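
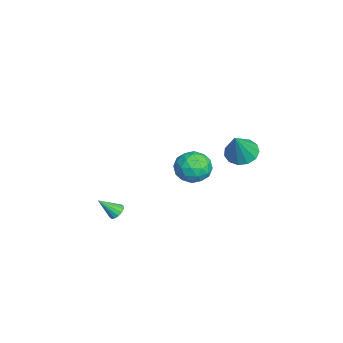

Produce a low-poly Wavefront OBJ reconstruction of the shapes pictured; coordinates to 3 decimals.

v 2.022 3.531 2.312
v 2.804 3.8 1.957
v 2.918 3.109 3.968
v 2.597 4.209 2.174
v 2.208 4.403 2.434
v 1.759 4.32 2.655
v 1.394 3.987 2.768
v 1.228 3.509 2.735
v 1.315 3.038 2.569
v 1.625 2.723 2.32
v 2.062 2.665 2.069
v 2.486 2.882 1.895
v 2.763 3.305 1.853
v -0.895 -2.746 -4.291
v -0.5 -2.481 -4.057
v -0.825 -3.714 -3.309
v -0.729 -2.382 -3.943
v -1.002 -2.38 -3.922
v -1.247 -2.477 -4
v -1.398 -2.646 -4.156
v -1.413 -2.841 -4.347
v -1.29 -3.011 -4.524
v -1.061 -3.11 -4.638
v -0.788 -3.112 -4.659
v -0.543 -3.015 -4.581
v -0.392 -2.846 -4.426
v -0.377 -2.651 -4.234
v -3.05 1.956 -2.34
v -1.973 2.143 -2.37
v -2.767 0.477 -1.41
v -1.69 0.664 -1.44
v -2.342 1.315 -0.85
v -2.517 2.229 -1.425
v -2.223 0.391 -2.355
v -2.398 1.305 -2.93
v -1.462 1.176 -2.379
v -1.536 1.747 -1.449
v -3.204 0.873 -2.331
v -3.278 1.444 -1.401
v -2.536 2.179 -2.437
v -2.204 0.441 -1.343
v -2.587 0.824 -0.997
v -1.954 0.934 -1.014
v -2.856 2.23 -1.882
v -2.223 2.339 -1.899
v -2.44 1.853 -1.006
v -2.517 0.281 -1.881
v -1.884 0.39 -1.898
v -2.786 1.686 -2.766
v -2.153 1.796 -2.783
v -2.3 0.767 -2.774
v -1.603 1.721 -2.459
v -1.437 0.852 -1.912
v -1.75 0.691 -2.45
v -1.852 1.228 -2.788
v -1.646 2.056 -1.913
v -1.48 1.187 -1.366
v -1.863 1.57 -1.02
v -1.966 2.107 -1.358
v -1.346 1.488 -1.918
v -3.26 1.433 -2.414
v -3.094 0.564 -1.867
v -2.774 0.513 -2.422
v -2.877 1.05 -2.76
v -3.303 1.768 -1.868
v -3.137 0.899 -1.321
v -2.888 1.392 -0.992
v -2.99 1.929 -1.33
v -3.394 1.132 -1.862
f 2 1 4
f 2 4 3
f 4 1 5
f 4 5 3
f 5 1 6
f 5 6 3
f 6 1 7
f 6 7 3
f 7 1 8
f 7 8 3
f 8 1 9
f 8 9 3
f 9 1 10
f 9 10 3
f 10 1 11
f 10 11 3
f 11 1 12
f 11 12 3
f 12 1 13
f 12 13 3
f 13 1 2
f 13 2 3
f 15 14 17
f 15 17 16
f 17 14 18
f 17 18 16
f 18 14 19
f 18 19 16
f 19 14 20
f 19 20 16
f 20 14 21
f 20 21 16
f 21 14 22
f 21 22 16
f 22 14 23
f 22 23 16
f 23 14 24
f 23 24 16
f 24 14 25
f 24 25 16
f 25 14 26
f 25 26 16
f 26 14 27
f 26 27 16
f 27 14 15
f 27 15 16
f 28 65 44
f 65 39 68
f 44 68 33
f 65 68 44
f 28 44 40
f 44 33 45
f 40 45 29
f 44 45 40
f 28 40 49
f 40 29 50
f 49 50 35
f 40 50 49
f 28 49 61
f 49 35 64
f 61 64 38
f 49 64 61
f 28 61 65
f 61 38 69
f 65 69 39
f 61 69 65
f 29 45 56
f 45 33 59
f 56 59 37
f 45 59 56
f 33 68 46
f 68 39 67
f 46 67 32
f 68 67 46
f 39 69 66
f 69 38 62
f 66 62 30
f 69 62 66
f 38 64 63
f 64 35 51
f 63 51 34
f 64 51 63
f 35 50 55
f 50 29 52
f 55 52 36
f 50 52 55
f 31 57 43
f 57 37 58
f 43 58 32
f 57 58 43
f 31 43 41
f 43 32 42
f 41 42 30
f 43 42 41
f 31 41 48
f 41 30 47
f 48 47 34
f 41 47 48
f 31 48 53
f 48 34 54
f 53 54 36
f 48 54 53
f 31 53 57
f 53 36 60
f 57 60 37
f 53 60 57
f 32 58 46
f 58 37 59
f 46 59 33
f 58 59 46
f 30 42 66
f 42 32 67
f 66 67 39
f 42 67 66
f 34 47 63
f 47 30 62
f 63 62 38
f 47 62 63
f 36 54 55
f 54 34 51
f 55 51 35
f 54 51 55
f 37 60 56
f 60 36 52
f 56 52 29
f 60 52 56



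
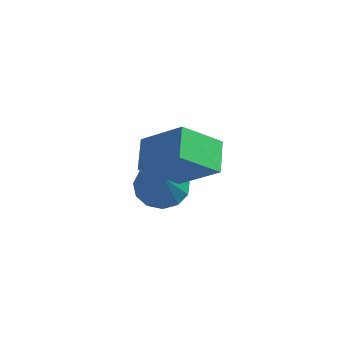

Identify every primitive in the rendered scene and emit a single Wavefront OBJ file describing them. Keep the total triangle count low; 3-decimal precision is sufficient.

v 0.608 1.677 1.754
v 0.242 2.505 2.286
v 1.323 2.568 0.86
v 0.956 3.396 1.392
v 1.844 1.624 2.688
v 1.477 2.452 3.22
v 2.558 2.515 1.794
v 2.192 3.343 2.326
v 0.001 4.059 -0.689
v 0.618 3.853 -1.12
v 0.459 3.301 0.329
v 0.734 4.217 -0.902
v 0.618 4.53 -0.617
v 0.306 4.694 -0.355
v -0.103 4.656 -0.198
v -0.479 4.429 -0.198
v -0.703 4.084 -0.354
v -0.703 3.731 -0.616
v -0.48 3.483 -0.902
v -0.104 3.417 -1.12
v 0.305 3.555 -1.201
f 2 4 1
f 5 2 1
f 1 4 3
f 3 5 1
f 2 8 4
f 6 2 5
f 6 8 2
f 4 8 3
f 7 5 3
f 3 8 7
f 7 6 5
f 8 6 7
f 10 9 12
f 10 12 11
f 12 9 13
f 12 13 11
f 13 9 14
f 13 14 11
f 14 9 15
f 14 15 11
f 15 9 16
f 15 16 11
f 16 9 17
f 16 17 11
f 17 9 18
f 17 18 11
f 18 9 19
f 18 19 11
f 19 9 20
f 19 20 11
f 20 9 21
f 20 21 11
f 21 9 10
f 21 10 11



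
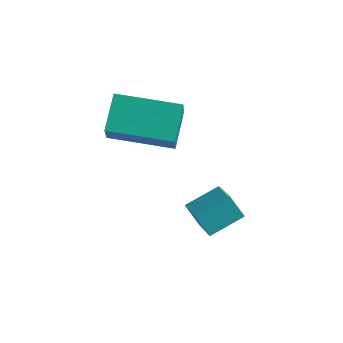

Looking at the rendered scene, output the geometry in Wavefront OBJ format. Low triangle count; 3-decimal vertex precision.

v -0.46 1.664 0.301
v 0.286 0.396 1.422
v -0.993 1.871 0.889
v -0.246 0.603 2.01
v 0.306 2.477 0.71
v 1.053 1.209 1.831
v -0.226 2.684 1.298
v 0.52 1.416 2.419
v -3.701 2.559 2.603
v -3.494 1.928 3.638
v -3.836 3.669 3.306
v -3.629 3.038 4.341
v -1.671 2.922 2.419
v -1.464 2.291 3.454
v -1.806 4.032 3.122
v -1.599 3.401 4.157
f 2 4 1
f 5 2 1
f 1 4 3
f 3 5 1
f 2 8 4
f 6 2 5
f 6 8 2
f 4 8 3
f 7 5 3
f 3 8 7
f 7 6 5
f 8 6 7
f 10 12 9
f 13 10 9
f 9 12 11
f 11 13 9
f 10 16 12
f 14 10 13
f 14 16 10
f 12 16 11
f 15 13 11
f 11 16 15
f 15 14 13
f 16 14 15



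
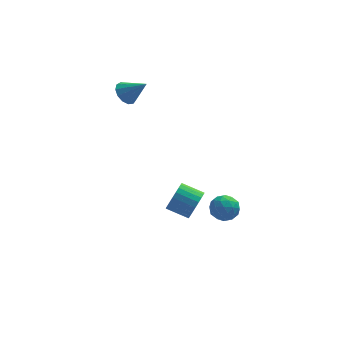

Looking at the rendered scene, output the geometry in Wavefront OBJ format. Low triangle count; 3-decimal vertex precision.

v -2.443 3.868 3.106
v -2.049 3.474 2.504
v -1.317 3.392 4.154
v -1.877 3.902 2.514
v -1.884 4.32 2.711
v -2.068 4.594 3.034
v -2.371 4.638 3.38
v -2.697 4.438 3.639
v -2.943 4.056 3.728
v -3.029 3.615 3.62
v -2.929 3.255 3.349
v -2.675 3.089 3.001
v -2.347 3.171 2.686
v 1.244 0.48 -4.064
v 1.714 0.87 -3.31
v 0.486 1.369 -2.802
v 0.016 0.98 -3.556
v 1.727 1.154 -3.56
v 0.498 1.653 -3.052
v 1.665 1.336 -3.886
v 0.437 1.835 -3.378
v 1.54 1.387 -4.24
v 0.312 1.886 -3.731
v 1.37 1.301 -4.566
v 0.141 1.8 -4.058
v 1.18 1.089 -4.817
v -0.048 1.588 -4.308
v 1.001 0.785 -4.952
v -0.228 1.284 -4.444
v 0.858 0.434 -4.953
v -0.37 0.934 -4.444
v 0.774 0.091 -4.818
v -0.454 0.59 -4.31
v 0.762 -0.193 -4.568
v -0.467 0.306 -4.06
v 0.823 -0.375 -4.242
v -0.405 0.124 -3.734
v 0.948 -0.426 -3.889
v -0.28 0.073 -3.38
v 1.119 -0.34 -3.562
v -0.11 0.159 -3.054
v 1.308 -0.128 -3.312
v 0.08 0.371 -2.803
v 1.488 0.176 -3.176
v 0.259 0.675 -2.668
v 1.63 0.526 -3.176
v 0.402 1.026 -2.667
v 1.691 -3.316 -0.698
v 2.277 -2.896 -1.189
v 2.483 -4.484 -0.751
v 3.069 -4.064 -1.242
v 2.966 -3.846 -0.404
v 2.477 -3.124 -0.371
v 2.283 -4.256 -1.569
v 1.794 -3.534 -1.536
v 2.643 -3.477 -1.728
v 3.065 -3.223 -1.007
v 1.695 -4.157 -0.933
v 2.117 -3.903 -0.212
v 1.914 -3.004 -0.938
v 2.846 -4.376 -1.002
v 2.785 -4.248 -0.509
v 3.13 -4.001 -0.797
v 2.032 -3.138 -0.457
v 2.376 -2.891 -0.746
v 2.782 -3.449 -0.285
v 2.384 -4.489 -1.194
v 2.728 -4.242 -1.483
v 1.63 -3.379 -1.143
v 1.975 -3.132 -1.431
v 1.978 -3.931 -1.655
v 2.474 -3.098 -1.544
v 2.94 -3.784 -1.576
v 2.478 -3.897 -1.768
v 2.19 -3.473 -1.748
v 2.722 -2.949 -1.121
v 3.188 -3.635 -1.152
v 3.128 -3.507 -0.659
v 2.84 -3.083 -0.64
v 2.937 -3.29 -1.437
v 1.572 -3.745 -0.788
v 2.038 -4.431 -0.819
v 1.92 -4.297 -1.3
v 1.632 -3.873 -1.281
v 1.82 -3.596 -0.364
v 2.286 -4.282 -0.396
v 2.57 -3.907 -0.192
v 2.282 -3.483 -0.172
v 1.823 -4.09 -0.503
f 2 1 4
f 2 4 3
f 4 1 5
f 4 5 3
f 5 1 6
f 5 6 3
f 6 1 7
f 6 7 3
f 7 1 8
f 7 8 3
f 8 1 9
f 8 9 3
f 9 1 10
f 9 10 3
f 10 1 11
f 10 11 3
f 11 1 12
f 11 12 3
f 12 1 13
f 12 13 3
f 13 1 2
f 13 2 3
f 15 14 18
f 15 18 16
f 16 18 19
f 16 19 17
f 18 14 20
f 18 20 19
f 19 20 21
f 19 21 17
f 20 14 22
f 20 22 21
f 21 22 23
f 21 23 17
f 22 14 24
f 22 24 23
f 23 24 25
f 23 25 17
f 24 14 26
f 24 26 25
f 25 26 27
f 25 27 17
f 26 14 28
f 26 28 27
f 27 28 29
f 27 29 17
f 28 14 30
f 28 30 29
f 29 30 31
f 29 31 17
f 30 14 32
f 30 32 31
f 31 32 33
f 31 33 17
f 32 14 34
f 32 34 33
f 33 34 35
f 33 35 17
f 34 14 36
f 34 36 35
f 35 36 37
f 35 37 17
f 36 14 38
f 36 38 37
f 37 38 39
f 37 39 17
f 38 14 40
f 38 40 39
f 39 40 41
f 39 41 17
f 40 14 42
f 40 42 41
f 41 42 43
f 41 43 17
f 42 14 44
f 42 44 43
f 43 44 45
f 43 45 17
f 44 14 46
f 44 46 45
f 45 46 47
f 45 47 17
f 46 14 15
f 46 15 47
f 47 15 16
f 47 16 17
f 48 85 64
f 85 59 88
f 64 88 53
f 85 88 64
f 48 64 60
f 64 53 65
f 60 65 49
f 64 65 60
f 48 60 69
f 60 49 70
f 69 70 55
f 60 70 69
f 48 69 81
f 69 55 84
f 81 84 58
f 69 84 81
f 48 81 85
f 81 58 89
f 85 89 59
f 81 89 85
f 49 65 76
f 65 53 79
f 76 79 57
f 65 79 76
f 53 88 66
f 88 59 87
f 66 87 52
f 88 87 66
f 59 89 86
f 89 58 82
f 86 82 50
f 89 82 86
f 58 84 83
f 84 55 71
f 83 71 54
f 84 71 83
f 55 70 75
f 70 49 72
f 75 72 56
f 70 72 75
f 51 77 63
f 77 57 78
f 63 78 52
f 77 78 63
f 51 63 61
f 63 52 62
f 61 62 50
f 63 62 61
f 51 61 68
f 61 50 67
f 68 67 54
f 61 67 68
f 51 68 73
f 68 54 74
f 73 74 56
f 68 74 73
f 51 73 77
f 73 56 80
f 77 80 57
f 73 80 77
f 52 78 66
f 78 57 79
f 66 79 53
f 78 79 66
f 50 62 86
f 62 52 87
f 86 87 59
f 62 87 86
f 54 67 83
f 67 50 82
f 83 82 58
f 67 82 83
f 56 74 75
f 74 54 71
f 75 71 55
f 74 71 75
f 57 80 76
f 80 56 72
f 76 72 49
f 80 72 76



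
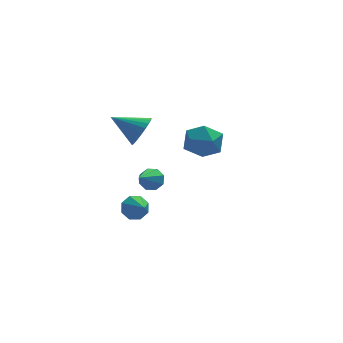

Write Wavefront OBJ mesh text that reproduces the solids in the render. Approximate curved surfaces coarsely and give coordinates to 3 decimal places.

v -1.342 2.44 1.617
v -0.818 2.679 2.348
v -2.738 3.04 2.423
v -0.803 2.981 2.149
v -0.87 3.202 1.868
v -1.009 3.306 1.55
v -1.199 3.279 1.242
v -1.41 3.124 0.99
v -1.611 2.865 0.835
v -1.771 2.541 0.798
v -1.865 2.202 0.887
v -1.88 1.899 1.086
v -1.813 1.679 1.366
v -1.674 1.575 1.685
v -1.485 1.602 1.993
v -1.273 1.757 2.244
v -1.073 2.016 2.4
v -0.913 2.34 2.436
v 1.467 3.714 -0.197
v 2.099 3.743 0.721
v 1.381 1.917 -0.081
v 2.013 1.946 0.837
v 0.972 2.343 0.865
v 1.025 3.454 0.793
v 2.455 2.206 -0.153
v 2.508 3.317 -0.225
v 2.71 2.811 0.748
v 1.793 2.896 1.377
v 1.687 2.764 -0.737
v 0.77 2.849 -0.108
v -1.858 -3.011 1.829
v -1.315 -3.159 2.111
v -2.622 -4.089 2.731
v -1.55 -2.803 2.337
v -1.965 -2.57 2.266
v -2.318 -2.594 1.938
v -2.402 -2.863 1.546
v -2.167 -3.218 1.32
v -1.751 -3.452 1.392
v -1.399 -3.427 1.72
v -2.418 -1.753 -0.859
v -1.751 -1.526 -0.771
v -2.142 -2.827 -0.181
v -2.081 -1.36 -0.373
v -2.609 -1.424 -0.26
v -3.025 -1.681 -0.498
v -3.085 -1.98 -0.947
v -2.755 -2.146 -1.345
v -2.227 -2.082 -1.458
v -1.811 -1.825 -1.221
f 2 1 4
f 2 4 3
f 4 1 5
f 4 5 3
f 5 1 6
f 5 6 3
f 6 1 7
f 6 7 3
f 7 1 8
f 7 8 3
f 8 1 9
f 8 9 3
f 9 1 10
f 9 10 3
f 10 1 11
f 10 11 3
f 11 1 12
f 11 12 3
f 12 1 13
f 12 13 3
f 13 1 14
f 13 14 3
f 14 1 15
f 14 15 3
f 15 1 16
f 15 16 3
f 16 1 17
f 16 17 3
f 17 1 18
f 17 18 3
f 18 1 2
f 18 2 3
f 19 30 24
f 19 24 20
f 19 20 26
f 19 26 29
f 19 29 30
f 20 24 28
f 24 30 23
f 30 29 21
f 29 26 25
f 26 20 27
f 22 28 23
f 22 23 21
f 22 21 25
f 22 25 27
f 22 27 28
f 23 28 24
f 21 23 30
f 25 21 29
f 27 25 26
f 28 27 20
f 32 31 34
f 32 34 33
f 34 31 35
f 34 35 33
f 35 31 36
f 35 36 33
f 36 31 37
f 36 37 33
f 37 31 38
f 37 38 33
f 38 31 39
f 38 39 33
f 39 31 40
f 39 40 33
f 40 31 32
f 40 32 33
f 42 41 44
f 42 44 43
f 44 41 45
f 44 45 43
f 45 41 46
f 45 46 43
f 46 41 47
f 46 47 43
f 47 41 48
f 47 48 43
f 48 41 49
f 48 49 43
f 49 41 50
f 49 50 43
f 50 41 42
f 50 42 43



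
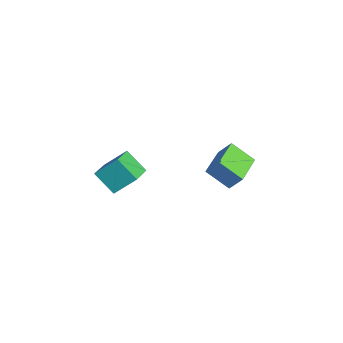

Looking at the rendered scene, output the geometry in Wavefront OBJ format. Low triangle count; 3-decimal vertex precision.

v 1.161 3.95 0.931
v 0.459 3.001 1.888
v 1.592 4.462 1.753
v 0.89 3.512 2.711
v 2.73 2.728 0.869
v 2.028 1.778 1.827
v 3.161 3.239 1.692
v 2.459 2.29 2.649
v 1.298 -3.491 2.406
v 1.597 -2.444 3.363
v -0.161 -2.561 1.843
v 0.137 -1.513 2.8
v 2.123 -2.807 1.4
v 2.421 -1.759 2.357
v 0.663 -1.876 0.837
v 0.962 -0.829 1.794
f 2 4 1
f 5 2 1
f 1 4 3
f 3 5 1
f 2 8 4
f 6 2 5
f 6 8 2
f 4 8 3
f 7 5 3
f 3 8 7
f 7 6 5
f 8 6 7
f 10 12 9
f 13 10 9
f 9 12 11
f 11 13 9
f 10 16 12
f 14 10 13
f 14 16 10
f 12 16 11
f 15 13 11
f 11 16 15
f 15 14 13
f 16 14 15



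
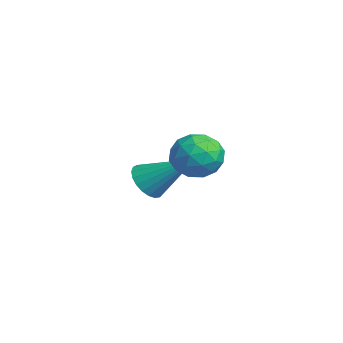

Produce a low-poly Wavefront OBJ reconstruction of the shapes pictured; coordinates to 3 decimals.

v 0.695 -0.425 -0.838
v 1.237 0.186 -0.475
v 1.163 -1.406 0.115
v 1.705 -0.795 0.478
v 0.82 -0.72 0.572
v 0.53 -0.113 -0.016
v 1.87 -1.107 -0.344
v 1.58 -0.5 -0.932
v 1.963 -0.235 -0.17
v 1.314 0.004 0.397
v 1.086 -1.224 -0.757
v 0.437 -0.985 -0.19
v 0.924 -0.033 -0.74
v 1.476 -1.187 0.38
v 0.955 -1.143 0.436
v 1.274 -0.783 0.649
v 0.509 -0.209 -0.47
v 0.828 0.15 -0.257
v 0.583 -0.382 0.358
v 1.572 -1.37 -0.103
v 1.891 -1.011 0.11
v 1.126 -0.437 -1.009
v 1.445 -0.077 -0.796
v 1.817 -0.838 -0.718
v 1.67 0.078 -0.347
v 1.946 -0.499 0.213
v 2.042 -0.682 -0.27
v 1.872 -0.325 -0.616
v 1.289 0.219 -0.014
v 1.564 -0.358 0.546
v 1.044 -0.314 0.601
v 0.873 0.043 0.255
v 1.716 -0.029 0.165
v 0.836 -0.862 -0.906
v 1.111 -1.439 -0.346
v 1.527 -1.263 -0.615
v 1.356 -0.906 -0.961
v 0.454 -0.721 -0.573
v 0.73 -1.298 -0.013
v 0.528 -0.895 0.256
v 0.358 -0.538 -0.09
v 0.684 -1.191 -0.525
v -2.421 -1.277 -2.465
v -1.756 -1.611 -2.617
v -1.479 0.057 -1.275
v -1.774 -1.394 -2.846
v -1.904 -1.157 -3.009
v -2.123 -0.94 -3.078
v -2.394 -0.782 -3.041
v -2.67 -0.709 -2.904
v -2.902 -0.734 -2.692
v -3.052 -0.853 -2.44
v -3.092 -1.046 -2.193
v -3.016 -1.278 -1.992
v -2.838 -1.51 -1.874
v -2.587 -1.702 -1.857
v -2.308 -1.82 -1.946
v -2.048 -1.844 -2.124
v -1.853 -1.771 -2.361
f 1 38 17
f 38 12 41
f 17 41 6
f 38 41 17
f 1 17 13
f 17 6 18
f 13 18 2
f 17 18 13
f 1 13 22
f 13 2 23
f 22 23 8
f 13 23 22
f 1 22 34
f 22 8 37
f 34 37 11
f 22 37 34
f 1 34 38
f 34 11 42
f 38 42 12
f 34 42 38
f 2 18 29
f 18 6 32
f 29 32 10
f 18 32 29
f 6 41 19
f 41 12 40
f 19 40 5
f 41 40 19
f 12 42 39
f 42 11 35
f 39 35 3
f 42 35 39
f 11 37 36
f 37 8 24
f 36 24 7
f 37 24 36
f 8 23 28
f 23 2 25
f 28 25 9
f 23 25 28
f 4 30 16
f 30 10 31
f 16 31 5
f 30 31 16
f 4 16 14
f 16 5 15
f 14 15 3
f 16 15 14
f 4 14 21
f 14 3 20
f 21 20 7
f 14 20 21
f 4 21 26
f 21 7 27
f 26 27 9
f 21 27 26
f 4 26 30
f 26 9 33
f 30 33 10
f 26 33 30
f 5 31 19
f 31 10 32
f 19 32 6
f 31 32 19
f 3 15 39
f 15 5 40
f 39 40 12
f 15 40 39
f 7 20 36
f 20 3 35
f 36 35 11
f 20 35 36
f 9 27 28
f 27 7 24
f 28 24 8
f 27 24 28
f 10 33 29
f 33 9 25
f 29 25 2
f 33 25 29
f 44 43 46
f 44 46 45
f 46 43 47
f 46 47 45
f 47 43 48
f 47 48 45
f 48 43 49
f 48 49 45
f 49 43 50
f 49 50 45
f 50 43 51
f 50 51 45
f 51 43 52
f 51 52 45
f 52 43 53
f 52 53 45
f 53 43 54
f 53 54 45
f 54 43 55
f 54 55 45
f 55 43 56
f 55 56 45
f 56 43 57
f 56 57 45
f 57 43 58
f 57 58 45
f 58 43 59
f 58 59 45
f 59 43 44
f 59 44 45



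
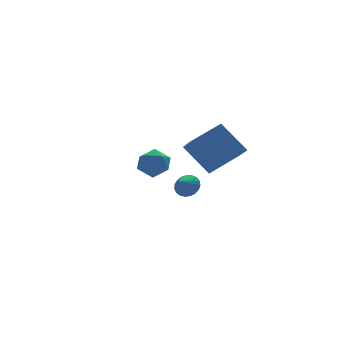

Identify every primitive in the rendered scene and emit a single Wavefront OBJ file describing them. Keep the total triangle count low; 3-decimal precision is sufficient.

v 0.697 4.06 -2.588
v 1.216 3.535 -2.406
v 0.003 3.6 -1.932
v 1.271 3.76 -2.19
v 1.227 4.036 -2.043
v 1.091 4.316 -1.99
v 0.887 4.552 -2.04
v 0.65 4.703 -2.185
v 0.422 4.743 -2.4
v 0.241 4.665 -2.647
v 0.139 4.482 -2.883
v 0.133 4.226 -3.069
v 0.225 3.942 -3.171
v 0.399 3.678 -3.173
v 0.624 3.48 -3.073
v 0.862 3.382 -2.889
v 1.072 3.402 -2.653
v -3.222 -0.733 2.805
v -2.583 -1.179 2.267
v -4.317 -1.081 1.793
v -3.678 -1.527 1.255
v -3.928 -1.89 2.093
v -3.251 -1.675 2.718
v -3.649 -0.585 1.342
v -2.972 -0.37 1.967
v -2.847 -1.088 1.363
v -3.02 -1.894 1.827
v -3.88 -0.366 2.233
v -4.053 -1.172 2.697
v -1.956 -1.289 2.929
v -2.166 -2.483 3.779
v -0.144 -1.019 3.755
v -0.353 -2.213 4.604
v -1.107 -2.487 1.456
v -1.316 -3.681 2.305
v 0.706 -2.217 2.281
v 0.496 -3.411 3.131
f 2 1 4
f 2 4 3
f 4 1 5
f 4 5 3
f 5 1 6
f 5 6 3
f 6 1 7
f 6 7 3
f 7 1 8
f 7 8 3
f 8 1 9
f 8 9 3
f 9 1 10
f 9 10 3
f 10 1 11
f 10 11 3
f 11 1 12
f 11 12 3
f 12 1 13
f 12 13 3
f 13 1 14
f 13 14 3
f 14 1 15
f 14 15 3
f 15 1 16
f 15 16 3
f 16 1 17
f 16 17 3
f 17 1 2
f 17 2 3
f 18 29 23
f 18 23 19
f 18 19 25
f 18 25 28
f 18 28 29
f 19 23 27
f 23 29 22
f 29 28 20
f 28 25 24
f 25 19 26
f 21 27 22
f 21 22 20
f 21 20 24
f 21 24 26
f 21 26 27
f 22 27 23
f 20 22 29
f 24 20 28
f 26 24 25
f 27 26 19
f 31 33 30
f 34 31 30
f 30 33 32
f 32 34 30
f 31 37 33
f 35 31 34
f 35 37 31
f 33 37 32
f 36 34 32
f 32 37 36
f 36 35 34
f 37 35 36



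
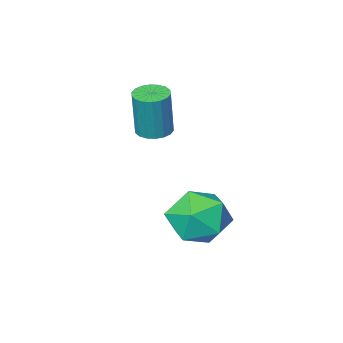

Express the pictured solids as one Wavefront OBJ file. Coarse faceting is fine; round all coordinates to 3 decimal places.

v -0.452 0.612 -0.472
v 0.001 1.134 -1.503
v 0.119 -1.194 -1.137
v 0.572 -0.672 -2.168
v 1.126 -0.472 -1.076
v 0.774 0.644 -0.665
v -0.654 -0.704 -1.975
v -1.006 0.412 -1.564
v -0.124 0.321 -2.431
v 0.976 0.464 -1.876
v -0.856 -0.524 -0.764
v 0.244 -0.381 -0.209
v -0.246 -3.434 1.155
v 0.4 -3.599 1.096
v 0.613 -3.43 2.987
v -0.034 -3.266 3.045
v 0.405 -3.302 1.07
v 0.618 -3.134 2.96
v 0.28 -3.031 1.06
v 0.493 -2.863 2.95
v 0.051 -2.84 1.068
v 0.264 -2.672 2.959
v -0.237 -2.767 1.094
v -0.024 -2.599 2.985
v -0.526 -2.826 1.132
v -0.314 -2.658 3.023
v -0.761 -3.005 1.174
v -0.548 -2.837 3.065
v -0.893 -3.27 1.213
v -0.68 -3.101 3.104
v -0.898 -3.566 1.24
v -0.685 -3.398 3.13
v -0.773 -3.837 1.25
v -0.56 -3.669 3.14
v -0.544 -4.028 1.241
v -0.331 -3.86 3.132
v -0.256 -4.101 1.215
v -0.043 -3.933 3.106
v 0.034 -4.042 1.177
v 0.246 -3.874 3.068
v 0.268 -3.863 1.135
v 0.481 -3.695 3.026
f 1 12 6
f 1 6 2
f 1 2 8
f 1 8 11
f 1 11 12
f 2 6 10
f 6 12 5
f 12 11 3
f 11 8 7
f 8 2 9
f 4 10 5
f 4 5 3
f 4 3 7
f 4 7 9
f 4 9 10
f 5 10 6
f 3 5 12
f 7 3 11
f 9 7 8
f 10 9 2
f 14 13 17
f 14 17 15
f 15 17 18
f 15 18 16
f 17 13 19
f 17 19 18
f 18 19 20
f 18 20 16
f 19 13 21
f 19 21 20
f 20 21 22
f 20 22 16
f 21 13 23
f 21 23 22
f 22 23 24
f 22 24 16
f 23 13 25
f 23 25 24
f 24 25 26
f 24 26 16
f 25 13 27
f 25 27 26
f 26 27 28
f 26 28 16
f 27 13 29
f 27 29 28
f 28 29 30
f 28 30 16
f 29 13 31
f 29 31 30
f 30 31 32
f 30 32 16
f 31 13 33
f 31 33 32
f 32 33 34
f 32 34 16
f 33 13 35
f 33 35 34
f 34 35 36
f 34 36 16
f 35 13 37
f 35 37 36
f 36 37 38
f 36 38 16
f 37 13 39
f 37 39 38
f 38 39 40
f 38 40 16
f 39 13 41
f 39 41 40
f 40 41 42
f 40 42 16
f 41 13 14
f 41 14 42
f 42 14 15
f 42 15 16



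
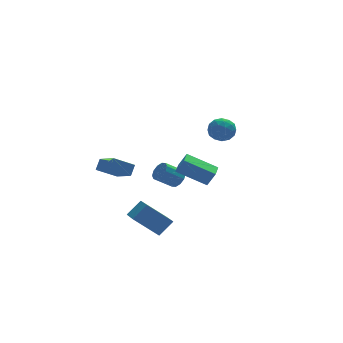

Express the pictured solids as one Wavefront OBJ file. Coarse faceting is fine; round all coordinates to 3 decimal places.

v 3.639 0.499 2.278
v 4.372 0.745 1.852
v 3.528 -0.645 1.428
v 4.261 -0.399 1.002
v 4.31 -0.683 1.836
v 4.379 0.024 2.362
v 3.521 0.076 0.918
v 3.59 0.783 1.444
v 4.299 0.484 1.011
v 4.787 0.015 1.579
v 3.113 0.085 1.701
v 3.601 -0.384 2.269
v 4.015 0.722 2.14
v 3.885 -0.622 1.14
v 3.914 -0.789 1.631
v 4.345 -0.644 1.38
v 4.019 0.298 2.44
v 4.45 0.443 2.189
v 4.414 -0.396 2.18
v 3.45 -0.343 1.091
v 3.881 -0.198 0.84
v 3.555 0.744 1.9
v 3.986 0.889 1.649
v 3.486 0.496 1.1
v 4.403 0.713 1.395
v 4.338 0.041 0.895
v 3.903 0.32 0.846
v 3.943 0.736 1.155
v 4.69 0.438 1.728
v 4.625 -0.234 1.229
v 4.654 -0.402 1.719
v 4.694 0.014 2.028
v 4.647 0.284 1.234
v 3.275 0.334 2.051
v 3.21 -0.338 1.552
v 3.206 0.086 1.252
v 3.246 0.502 1.561
v 3.562 0.059 2.385
v 3.497 -0.613 1.885
v 3.957 -0.636 2.125
v 3.997 -0.22 2.434
v 3.253 -0.184 2.046
v 0.115 -3.769 0.579
v 0.54 -3.941 1.446
v 0.582 -2.74 0.554
v 1.007 -2.912 1.421
v 1.693 -4.508 -0.341
v 2.118 -4.68 0.526
v 2.16 -3.479 -0.366
v 2.585 -3.651 0.501
v -1.252 3.943 -3.271
v -0.77 2.548 -2.628
v -2.546 3.851 -2.499
v -2.064 2.456 -1.856
v -0.896 4.364 -2.624
v -0.414 2.969 -1.981
v -2.19 4.272 -1.852
v -1.708 2.877 -1.209
v -2.542 -4.685 -2.282
v -1.692 -4.476 -1.432
v -2.46 -3.066 -2.761
v -1.61 -2.858 -1.912
v -1.19 -5.122 -3.528
v -0.34 -4.914 -2.679
v -1.108 -3.504 -4.008
v -0.258 -3.295 -3.158
v 2.134 2.75 -3.355
v 2.531 2.847 -2.799
v 1.402 2.807 -1.988
v 1.006 2.71 -2.545
v 2.412 3.23 -2.945
v 1.284 3.19 -2.134
v 2.188 3.429 -3.248
v 1.059 3.39 -2.437
v 1.943 3.369 -3.591
v 0.814 3.33 -2.781
v 1.771 3.073 -3.845
v 0.643 3.033 -3.034
v 1.738 2.653 -3.912
v 0.609 2.613 -3.101
v 1.856 2.27 -3.766
v 0.728 2.23 -2.955
v 2.081 2.07 -3.463
v 0.952 2.031 -2.652
v 2.326 2.13 -3.119
v 1.197 2.091 -2.309
v 2.497 2.427 -2.866
v 1.369 2.387 -2.055
f 1 38 17
f 38 12 41
f 17 41 6
f 38 41 17
f 1 17 13
f 17 6 18
f 13 18 2
f 17 18 13
f 1 13 22
f 13 2 23
f 22 23 8
f 13 23 22
f 1 22 34
f 22 8 37
f 34 37 11
f 22 37 34
f 1 34 38
f 34 11 42
f 38 42 12
f 34 42 38
f 2 18 29
f 18 6 32
f 29 32 10
f 18 32 29
f 6 41 19
f 41 12 40
f 19 40 5
f 41 40 19
f 12 42 39
f 42 11 35
f 39 35 3
f 42 35 39
f 11 37 36
f 37 8 24
f 36 24 7
f 37 24 36
f 8 23 28
f 23 2 25
f 28 25 9
f 23 25 28
f 4 30 16
f 30 10 31
f 16 31 5
f 30 31 16
f 4 16 14
f 16 5 15
f 14 15 3
f 16 15 14
f 4 14 21
f 14 3 20
f 21 20 7
f 14 20 21
f 4 21 26
f 21 7 27
f 26 27 9
f 21 27 26
f 4 26 30
f 26 9 33
f 30 33 10
f 26 33 30
f 5 31 19
f 31 10 32
f 19 32 6
f 31 32 19
f 3 15 39
f 15 5 40
f 39 40 12
f 15 40 39
f 7 20 36
f 20 3 35
f 36 35 11
f 20 35 36
f 9 27 28
f 27 7 24
f 28 24 8
f 27 24 28
f 10 33 29
f 33 9 25
f 29 25 2
f 33 25 29
f 44 46 43
f 47 44 43
f 43 46 45
f 45 47 43
f 44 50 46
f 48 44 47
f 48 50 44
f 46 50 45
f 49 47 45
f 45 50 49
f 49 48 47
f 50 48 49
f 52 54 51
f 55 52 51
f 51 54 53
f 53 55 51
f 52 58 54
f 56 52 55
f 56 58 52
f 54 58 53
f 57 55 53
f 53 58 57
f 57 56 55
f 58 56 57
f 60 62 59
f 63 60 59
f 59 62 61
f 61 63 59
f 60 66 62
f 64 60 63
f 64 66 60
f 62 66 61
f 65 63 61
f 61 66 65
f 65 64 63
f 66 64 65
f 68 67 71
f 68 71 69
f 69 71 72
f 69 72 70
f 71 67 73
f 71 73 72
f 72 73 74
f 72 74 70
f 73 67 75
f 73 75 74
f 74 75 76
f 74 76 70
f 75 67 77
f 75 77 76
f 76 77 78
f 76 78 70
f 77 67 79
f 77 79 78
f 78 79 80
f 78 80 70
f 79 67 81
f 79 81 80
f 80 81 82
f 80 82 70
f 81 67 83
f 81 83 82
f 82 83 84
f 82 84 70
f 83 67 85
f 83 85 84
f 84 85 86
f 84 86 70
f 85 67 87
f 85 87 86
f 86 87 88
f 86 88 70
f 87 67 68
f 87 68 88
f 88 68 69
f 88 69 70



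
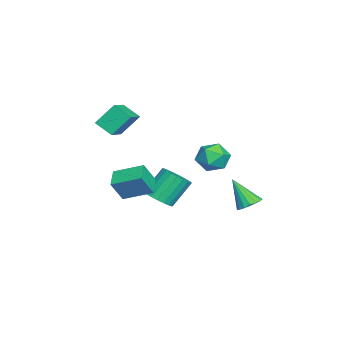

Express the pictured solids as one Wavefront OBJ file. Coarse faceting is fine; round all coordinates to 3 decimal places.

v 1.12 -2.538 -1.709
v -0.15 -2.599 -1.254
v 1.294 -0.706 -0.978
v 0.025 -0.767 -0.522
v 1.655 -3.153 -0.298
v 0.386 -3.214 0.158
v 1.83 -1.321 0.434
v 0.56 -1.382 0.889
v -3.142 -3.346 1.628
v -3.59 -4.415 2.358
v -3.535 -2.252 2.99
v -3.983 -3.322 3.72
v -1.377 -3.598 2.34
v -1.825 -4.668 3.07
v -1.77 -2.505 3.702
v -2.218 -3.574 4.432
v -2.335 -0.994 -3.344
v -1.494 -1.254 -2.772
v -2.304 -0.206 -1.104
v -3.145 0.054 -1.676
v -1.369 -0.876 -2.95
v -2.179 0.173 -1.282
v -1.412 -0.517 -3.196
v -2.221 0.531 -1.528
v -1.614 -0.241 -3.467
v -2.423 0.807 -1.799
v -1.94 -0.096 -3.717
v -2.75 0.953 -2.049
v -2.336 -0.105 -3.903
v -3.145 0.943 -2.235
v -2.731 -0.269 -3.992
v -3.54 0.78 -2.324
v -3.057 -0.557 -3.969
v -3.867 0.491 -2.301
v -3.259 -0.922 -3.838
v -4.069 0.127 -2.17
v -3.301 -1.299 -3.621
v -4.111 -0.25 -1.953
v -3.176 -1.623 -3.357
v -3.986 -0.574 -1.689
v -2.906 -1.838 -3.09
v -3.715 -0.79 -1.422
v -2.537 -1.908 -2.868
v -3.346 -0.86 -1.2
v -2.133 -1.819 -2.727
v -2.943 -0.771 -1.059
v -1.764 -1.588 -2.693
v -2.574 -0.54 -1.025
v -3.176 4.453 -3.857
v -2.602 4.932 -3.393
v -3.704 3.327 -2.043
v -2.962 5.149 -3.363
v -3.37 5.207 -3.446
v -3.735 5.092 -3.623
v -3.971 4.831 -3.854
v -4.025 4.483 -4.086
v -3.885 4.129 -4.265
v -3.582 3.849 -4.351
v -3.186 3.707 -4.324
v -2.788 3.737 -4.189
v -2.479 3.93 -3.979
v -2.329 4.244 -3.741
v -2.374 4.605 -3.529
v -0.778 2.729 1.775
v -0.239 3.002 0.814
v 0.819 2.218 2.526
v 1.358 2.491 1.565
v 0.91 3.307 2.215
v -0.077 3.622 1.751
v 0.657 1.598 1.589
v -0.33 1.913 1.125
v 0.648 2.302 0.699
v 0.804 3.359 1.085
v -0.224 1.861 2.255
v -0.068 2.918 2.641
f 2 4 1
f 5 2 1
f 1 4 3
f 3 5 1
f 2 8 4
f 6 2 5
f 6 8 2
f 4 8 3
f 7 5 3
f 3 8 7
f 7 6 5
f 8 6 7
f 10 12 9
f 13 10 9
f 9 12 11
f 11 13 9
f 10 16 12
f 14 10 13
f 14 16 10
f 12 16 11
f 15 13 11
f 11 16 15
f 15 14 13
f 16 14 15
f 18 17 21
f 18 21 19
f 19 21 22
f 19 22 20
f 21 17 23
f 21 23 22
f 22 23 24
f 22 24 20
f 23 17 25
f 23 25 24
f 24 25 26
f 24 26 20
f 25 17 27
f 25 27 26
f 26 27 28
f 26 28 20
f 27 17 29
f 27 29 28
f 28 29 30
f 28 30 20
f 29 17 31
f 29 31 30
f 30 31 32
f 30 32 20
f 31 17 33
f 31 33 32
f 32 33 34
f 32 34 20
f 33 17 35
f 33 35 34
f 34 35 36
f 34 36 20
f 35 17 37
f 35 37 36
f 36 37 38
f 36 38 20
f 37 17 39
f 37 39 38
f 38 39 40
f 38 40 20
f 39 17 41
f 39 41 40
f 40 41 42
f 40 42 20
f 41 17 43
f 41 43 42
f 42 43 44
f 42 44 20
f 43 17 45
f 43 45 44
f 44 45 46
f 44 46 20
f 45 17 47
f 45 47 46
f 46 47 48
f 46 48 20
f 47 17 18
f 47 18 48
f 48 18 19
f 48 19 20
f 50 49 52
f 50 52 51
f 52 49 53
f 52 53 51
f 53 49 54
f 53 54 51
f 54 49 55
f 54 55 51
f 55 49 56
f 55 56 51
f 56 49 57
f 56 57 51
f 57 49 58
f 57 58 51
f 58 49 59
f 58 59 51
f 59 49 60
f 59 60 51
f 60 49 61
f 60 61 51
f 61 49 62
f 61 62 51
f 62 49 63
f 62 63 51
f 63 49 50
f 63 50 51
f 64 75 69
f 64 69 65
f 64 65 71
f 64 71 74
f 64 74 75
f 65 69 73
f 69 75 68
f 75 74 66
f 74 71 70
f 71 65 72
f 67 73 68
f 67 68 66
f 67 66 70
f 67 70 72
f 67 72 73
f 68 73 69
f 66 68 75
f 70 66 74
f 72 70 71
f 73 72 65



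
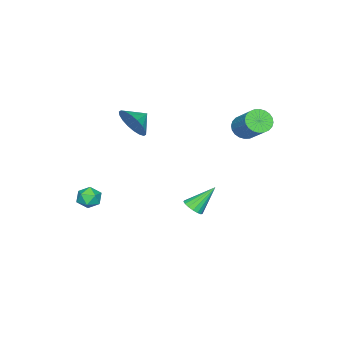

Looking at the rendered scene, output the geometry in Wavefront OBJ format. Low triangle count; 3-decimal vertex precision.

v 4.145 -2.708 -2.183
v 4.585 -2.948 -2.736
v 3.315 -3.532 -2.484
v 3.755 -3.772 -3.037
v 3.951 -3.891 -2.327
v 4.463 -3.382 -2.141
v 3.437 -3.098 -3.079
v 3.949 -2.589 -2.893
v 4.147 -3.189 -3.29
v 4.465 -3.679 -2.825
v 3.435 -2.801 -2.395
v 3.753 -3.291 -1.93
v -0.244 -3.206 0.945
v 0.261 -2.958 1.855
v -1.156 -2.854 1.355
v 0.301 -2.558 1.6
v 0.232 -2.287 1.214
v 0.07 -2.197 0.776
v -0.155 -2.308 0.371
v -0.397 -2.596 0.079
v -0.609 -3.006 -0.04
v -0.749 -3.455 0.035
v -0.789 -3.854 0.291
v -0.72 -4.126 0.676
v -0.558 -4.215 1.115
v -0.333 -4.105 1.52
v -0.091 -3.816 1.811
v 0.121 -3.407 1.931
v -0.461 0.399 -4.57
v -0.042 0.909 -4.595
v -1.379 1.221 -3.23
v -0.27 0.988 -4.8
v -0.541 0.932 -4.951
v -0.794 0.755 -5.016
v -0.971 0.496 -4.978
v -1.031 0.215 -4.847
v -0.961 -0.024 -4.653
v -0.776 -0.166 -4.439
v -0.519 -0.178 -4.256
v -0.249 -0.058 -4.145
v -0.027 0.167 -4.131
v 0.095 0.445 -4.218
v 0.089 0.713 -4.385
v -3.463 1.826 0.548
v -2.785 1.402 0.526
v -1.939 2.69 1.771
v -2.617 3.114 1.792
v -2.74 1.601 0.29
v -1.894 2.889 1.534
v -2.805 1.834 0.093
v -1.96 3.122 1.337
v -2.97 2.066 -0.035
v -2.125 3.354 1.209
v -3.21 2.261 -0.074
v -2.365 3.549 1.17
v -3.489 2.391 -0.018
v -2.644 3.678 1.226
v -3.763 2.434 0.123
v -2.918 3.721 1.368
v -3.992 2.385 0.33
v -3.147 3.672 1.574
v -4.141 2.25 0.569
v -3.295 3.538 1.814
v -4.186 2.051 0.806
v -3.34 3.339 2.05
v -4.12 1.818 1.003
v -3.275 3.106 2.247
v -3.955 1.586 1.131
v -3.11 2.874 2.375
v -3.715 1.391 1.17
v -2.87 2.679 2.414
v -3.436 1.262 1.114
v -2.591 2.549 2.358
v -3.162 1.219 0.972
v -2.317 2.506 2.217
v -2.933 1.268 0.766
v -2.088 2.555 2.01
f 1 12 6
f 1 6 2
f 1 2 8
f 1 8 11
f 1 11 12
f 2 6 10
f 6 12 5
f 12 11 3
f 11 8 7
f 8 2 9
f 4 10 5
f 4 5 3
f 4 3 7
f 4 7 9
f 4 9 10
f 5 10 6
f 3 5 12
f 7 3 11
f 9 7 8
f 10 9 2
f 14 13 16
f 14 16 15
f 16 13 17
f 16 17 15
f 17 13 18
f 17 18 15
f 18 13 19
f 18 19 15
f 19 13 20
f 19 20 15
f 20 13 21
f 20 21 15
f 21 13 22
f 21 22 15
f 22 13 23
f 22 23 15
f 23 13 24
f 23 24 15
f 24 13 25
f 24 25 15
f 25 13 26
f 25 26 15
f 26 13 27
f 26 27 15
f 27 13 28
f 27 28 15
f 28 13 14
f 28 14 15
f 30 29 32
f 30 32 31
f 32 29 33
f 32 33 31
f 33 29 34
f 33 34 31
f 34 29 35
f 34 35 31
f 35 29 36
f 35 36 31
f 36 29 37
f 36 37 31
f 37 29 38
f 37 38 31
f 38 29 39
f 38 39 31
f 39 29 40
f 39 40 31
f 40 29 41
f 40 41 31
f 41 29 42
f 41 42 31
f 42 29 43
f 42 43 31
f 43 29 30
f 43 30 31
f 45 44 48
f 45 48 46
f 46 48 49
f 46 49 47
f 48 44 50
f 48 50 49
f 49 50 51
f 49 51 47
f 50 44 52
f 50 52 51
f 51 52 53
f 51 53 47
f 52 44 54
f 52 54 53
f 53 54 55
f 53 55 47
f 54 44 56
f 54 56 55
f 55 56 57
f 55 57 47
f 56 44 58
f 56 58 57
f 57 58 59
f 57 59 47
f 58 44 60
f 58 60 59
f 59 60 61
f 59 61 47
f 60 44 62
f 60 62 61
f 61 62 63
f 61 63 47
f 62 44 64
f 62 64 63
f 63 64 65
f 63 65 47
f 64 44 66
f 64 66 65
f 65 66 67
f 65 67 47
f 66 44 68
f 66 68 67
f 67 68 69
f 67 69 47
f 68 44 70
f 68 70 69
f 69 70 71
f 69 71 47
f 70 44 72
f 70 72 71
f 71 72 73
f 71 73 47
f 72 44 74
f 72 74 73
f 73 74 75
f 73 75 47
f 74 44 76
f 74 76 75
f 75 76 77
f 75 77 47
f 76 44 45
f 76 45 77
f 77 45 46
f 77 46 47



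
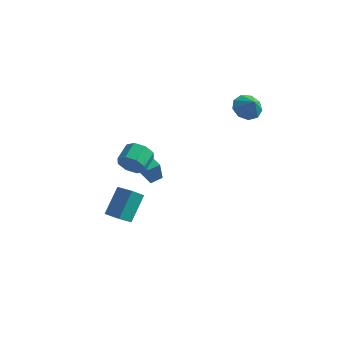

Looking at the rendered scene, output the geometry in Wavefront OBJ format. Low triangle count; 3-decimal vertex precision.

v 2.52 4.051 3.028
v 3.304 4.475 2.697
v 3.14 3.629 3.952
v 2.984 4.877 3.095
v 2.448 4.893 3.461
v 1.945 4.515 3.625
v 1.712 3.92 3.509
v 1.857 3.386 3.169
v 2.312 3.163 2.762
v 2.865 3.356 2.48
v 3.256 3.874 2.454
v -2.731 -2.599 -3.719
v -2.57 -1.117 -2.342
v -3.878 -2.15 -4.068
v -3.716 -0.668 -2.691
v -2.264 -1.972 -4.449
v -2.102 -0.49 -3.072
v -3.41 -1.523 -4.798
v -3.249 -0.041 -3.421
v -1.027 -4.555 3.003
v -0.59 -4.803 3.725
v -0.556 -3.653 4.1
v -0.993 -3.405 3.377
v -0.179 -4.65 3.215
v -0.144 -3.5 3.589
v -0.264 -4.44 2.58
v -0.229 -3.29 2.955
v -0.796 -4.298 2.193
v -0.762 -3.148 2.568
v -1.464 -4.307 2.28
v -1.43 -3.157 2.655
v -1.876 -4.46 2.791
v -1.841 -3.31 3.165
v -1.791 -4.67 3.425
v -1.756 -3.52 3.8
v -1.258 -4.812 3.812
v -1.224 -3.662 4.187
v -0.81 -2.414 -0.09
v -0.826 -2.73 1.264
v -2.513 -1.247 0.163
v -2.529 -1.562 1.516
v -0.351 -1.778 0.064
v -0.367 -2.093 1.417
v -2.054 -0.61 0.316
v -2.07 -0.926 1.67
f 2 1 4
f 2 4 3
f 4 1 5
f 4 5 3
f 5 1 6
f 5 6 3
f 6 1 7
f 6 7 3
f 7 1 8
f 7 8 3
f 8 1 9
f 8 9 3
f 9 1 10
f 9 10 3
f 10 1 11
f 10 11 3
f 11 1 2
f 11 2 3
f 13 15 12
f 16 13 12
f 12 15 14
f 14 16 12
f 13 19 15
f 17 13 16
f 17 19 13
f 15 19 14
f 18 16 14
f 14 19 18
f 18 17 16
f 19 17 18
f 21 20 24
f 21 24 22
f 22 24 25
f 22 25 23
f 24 20 26
f 24 26 25
f 25 26 27
f 25 27 23
f 26 20 28
f 26 28 27
f 27 28 29
f 27 29 23
f 28 20 30
f 28 30 29
f 29 30 31
f 29 31 23
f 30 20 32
f 30 32 31
f 31 32 33
f 31 33 23
f 32 20 34
f 32 34 33
f 33 34 35
f 33 35 23
f 34 20 36
f 34 36 35
f 35 36 37
f 35 37 23
f 36 20 21
f 36 21 37
f 37 21 22
f 37 22 23
f 39 41 38
f 42 39 38
f 38 41 40
f 40 42 38
f 39 45 41
f 43 39 42
f 43 45 39
f 41 45 40
f 44 42 40
f 40 45 44
f 44 43 42
f 45 43 44



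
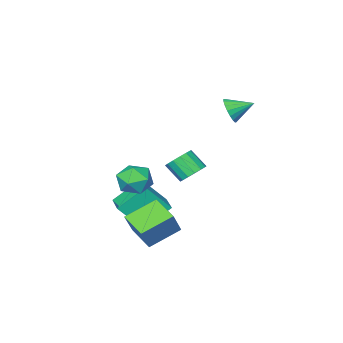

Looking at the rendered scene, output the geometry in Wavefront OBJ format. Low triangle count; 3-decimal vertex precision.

v -2.566 0.326 3.223
v -2.031 0.564 3.839
v -3.554 1.114 3.777
v -1.973 0.825 3.572
v -2.032 0.988 3.235
v -2.197 1.019 2.896
v -2.435 0.913 2.622
v -2.699 0.691 2.467
v -2.936 0.396 2.461
v -3.1 0.088 2.607
v -3.159 -0.173 2.874
v -3.099 -0.335 3.211
v -2.934 -0.366 3.55
v -2.696 -0.26 3.824
v -2.432 -0.038 3.979
v -2.195 0.256 3.985
v 3.285 -0.345 -3.989
v 1.55 0.066 -3.128
v 3.404 1.229 -4.502
v 1.669 1.64 -3.641
v 4.091 0.06 -2.559
v 2.356 0.471 -1.698
v 4.21 1.634 -3.072
v 2.475 2.045 -2.211
v -0.396 0.041 -0.886
v 0.306 0.484 -0.7
v 0.617 -0.397 0.231
v -0.084 -0.841 0.046
v -0.007 0.65 -0.439
v 0.304 -0.231 0.493
v -0.423 0.653 -0.297
v -0.112 -0.228 0.635
v -0.832 0.492 -0.313
v -0.521 -0.39 0.619
v -1.124 0.21 -0.483
v -0.813 -0.672 0.449
v -1.221 -0.118 -0.76
v -0.91 -0.999 0.172
v -1.097 -0.403 -1.071
v -0.786 -1.284 -0.14
v -0.784 -0.569 -1.333
v -0.473 -1.45 -0.401
v -0.368 -0.572 -1.475
v -0.057 -1.453 -0.543
v 0.041 -0.41 -1.459
v 0.352 -1.292 -0.527
v 0.333 -0.128 -1.289
v 0.644 -1.01 -0.357
v 0.43 0.199 -1.012
v 0.741 -0.682 -0.08
v 2.298 -0.241 0.28
v 2.944 0.567 -0.005
v 3.216 -1.327 -0.715
v 3.862 -0.519 -1
v 3.882 -0.893 0.005
v 3.315 -0.222 0.62
v 2.845 -0.538 -1.34
v 2.278 0.133 -0.725
v 3.282 0.383 -1.006
v 3.923 0.163 -0.175
v 2.237 -0.923 -0.545
v 2.878 -1.143 0.286
v 1.47 -2.263 -4.706
v 0.032 -1.694 -3.391
v 2.159 -0.919 -4.534
v 0.721 -0.35 -3.218
v 2.579 -3.03 -3.162
v 1.141 -2.461 -1.846
v 3.268 -1.686 -2.989
v 1.83 -1.117 -1.674
f 2 1 4
f 2 4 3
f 4 1 5
f 4 5 3
f 5 1 6
f 5 6 3
f 6 1 7
f 6 7 3
f 7 1 8
f 7 8 3
f 8 1 9
f 8 9 3
f 9 1 10
f 9 10 3
f 10 1 11
f 10 11 3
f 11 1 12
f 11 12 3
f 12 1 13
f 12 13 3
f 13 1 14
f 13 14 3
f 14 1 15
f 14 15 3
f 15 1 16
f 15 16 3
f 16 1 2
f 16 2 3
f 18 20 17
f 21 18 17
f 17 20 19
f 19 21 17
f 18 24 20
f 22 18 21
f 22 24 18
f 20 24 19
f 23 21 19
f 19 24 23
f 23 22 21
f 24 22 23
f 26 25 29
f 26 29 27
f 27 29 30
f 27 30 28
f 29 25 31
f 29 31 30
f 30 31 32
f 30 32 28
f 31 25 33
f 31 33 32
f 32 33 34
f 32 34 28
f 33 25 35
f 33 35 34
f 34 35 36
f 34 36 28
f 35 25 37
f 35 37 36
f 36 37 38
f 36 38 28
f 37 25 39
f 37 39 38
f 38 39 40
f 38 40 28
f 39 25 41
f 39 41 40
f 40 41 42
f 40 42 28
f 41 25 43
f 41 43 42
f 42 43 44
f 42 44 28
f 43 25 45
f 43 45 44
f 44 45 46
f 44 46 28
f 45 25 47
f 45 47 46
f 46 47 48
f 46 48 28
f 47 25 49
f 47 49 48
f 48 49 50
f 48 50 28
f 49 25 26
f 49 26 50
f 50 26 27
f 50 27 28
f 51 62 56
f 51 56 52
f 51 52 58
f 51 58 61
f 51 61 62
f 52 56 60
f 56 62 55
f 62 61 53
f 61 58 57
f 58 52 59
f 54 60 55
f 54 55 53
f 54 53 57
f 54 57 59
f 54 59 60
f 55 60 56
f 53 55 62
f 57 53 61
f 59 57 58
f 60 59 52
f 64 66 63
f 67 64 63
f 63 66 65
f 65 67 63
f 64 70 66
f 68 64 67
f 68 70 64
f 66 70 65
f 69 67 65
f 65 70 69
f 69 68 67
f 70 68 69



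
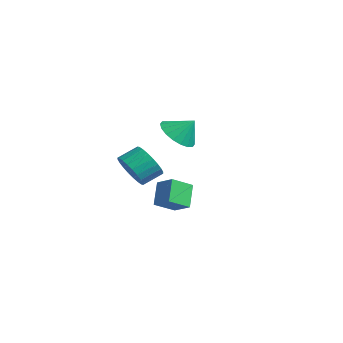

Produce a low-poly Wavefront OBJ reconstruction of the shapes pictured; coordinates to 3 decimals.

v -4.087 -1.151 -4.866
v -3.998 -2.343 -4.238
v -4.861 -0.597 -3.707
v -4.772 -1.789 -3.079
v -3.088 -0.811 -4.361
v -2.999 -2.003 -3.733
v -3.862 -0.257 -3.202
v -3.773 -1.449 -2.574
v -3.984 -3.609 -1.764
v -3.449 -3.172 -2.568
v -3.401 -2.114 -1.96
v -3.936 -2.551 -1.156
v -3.84 -3.091 -2.677
v -3.791 -2.034 -2.07
v -4.252 -3.089 -2.647
v -4.204 -2.031 -2.04
v -4.624 -3.166 -2.483
v -4.575 -2.109 -1.876
v -4.899 -3.31 -2.21
v -4.85 -2.253 -1.603
v -5.034 -3.5 -1.868
v -4.985 -2.443 -1.261
v -5.009 -3.707 -1.51
v -4.96 -2.65 -0.903
v -4.828 -3.898 -1.191
v -4.78 -2.841 -0.584
v -4.519 -4.046 -0.96
v -4.471 -2.988 -0.352
v -4.129 -4.126 -0.85
v -4.08 -3.069 -0.243
v -3.716 -4.129 -0.88
v -3.668 -3.071 -0.273
v -3.345 -4.051 -1.044
v -3.296 -2.994 -0.437
v -3.07 -3.907 -1.317
v -3.021 -2.85 -0.71
v -2.935 -3.717 -1.659
v -2.886 -2.66 -1.052
v -2.96 -3.51 -2.017
v -2.911 -2.453 -1.41
v -3.14 -3.319 -2.336
v -3.092 -2.262 -1.729
v 1.133 -3.551 2.24
v 1.76 -3.082 1.556
v 1.647 -2.929 3.14
v 1.394 -2.799 1.57
v 0.976 -2.666 1.717
v 0.589 -2.708 1.967
v 0.309 -2.917 2.271
v 0.193 -3.251 2.569
v 0.263 -3.645 2.802
v 0.505 -4.021 2.923
v 0.871 -4.303 2.909
v 1.289 -4.437 2.762
v 1.676 -4.395 2.512
v 1.956 -4.186 2.208
v 2.072 -3.851 1.91
v 2.002 -3.457 1.677
f 2 4 1
f 5 2 1
f 1 4 3
f 3 5 1
f 2 8 4
f 6 2 5
f 6 8 2
f 4 8 3
f 7 5 3
f 3 8 7
f 7 6 5
f 8 6 7
f 10 9 13
f 10 13 11
f 11 13 14
f 11 14 12
f 13 9 15
f 13 15 14
f 14 15 16
f 14 16 12
f 15 9 17
f 15 17 16
f 16 17 18
f 16 18 12
f 17 9 19
f 17 19 18
f 18 19 20
f 18 20 12
f 19 9 21
f 19 21 20
f 20 21 22
f 20 22 12
f 21 9 23
f 21 23 22
f 22 23 24
f 22 24 12
f 23 9 25
f 23 25 24
f 24 25 26
f 24 26 12
f 25 9 27
f 25 27 26
f 26 27 28
f 26 28 12
f 27 9 29
f 27 29 28
f 28 29 30
f 28 30 12
f 29 9 31
f 29 31 30
f 30 31 32
f 30 32 12
f 31 9 33
f 31 33 32
f 32 33 34
f 32 34 12
f 33 9 35
f 33 35 34
f 34 35 36
f 34 36 12
f 35 9 37
f 35 37 36
f 36 37 38
f 36 38 12
f 37 9 39
f 37 39 38
f 38 39 40
f 38 40 12
f 39 9 41
f 39 41 40
f 40 41 42
f 40 42 12
f 41 9 10
f 41 10 42
f 42 10 11
f 42 11 12
f 44 43 46
f 44 46 45
f 46 43 47
f 46 47 45
f 47 43 48
f 47 48 45
f 48 43 49
f 48 49 45
f 49 43 50
f 49 50 45
f 50 43 51
f 50 51 45
f 51 43 52
f 51 52 45
f 52 43 53
f 52 53 45
f 53 43 54
f 53 54 45
f 54 43 55
f 54 55 45
f 55 43 56
f 55 56 45
f 56 43 57
f 56 57 45
f 57 43 58
f 57 58 45
f 58 43 44
f 58 44 45



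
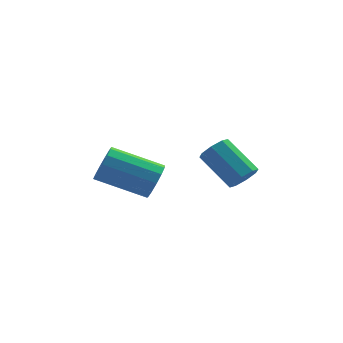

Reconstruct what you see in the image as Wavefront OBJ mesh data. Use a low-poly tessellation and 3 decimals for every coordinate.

v 2.347 3.051 -1.964
v 2.572 2.789 -1.498
v 1.717 3.706 -0.57
v 1.493 3.969 -1.036
v 2.81 3.141 -1.626
v 1.956 4.058 -0.698
v 2.777 3.44 -1.952
v 1.923 4.358 -1.024
v 2.493 3.512 -2.285
v 1.638 4.429 -1.357
v 2.123 3.314 -2.43
v 1.268 4.231 -1.502
v 1.884 2.962 -2.302
v 1.03 3.879 -1.374
v 1.917 2.662 -1.976
v 1.063 3.58 -1.048
v 2.202 2.591 -1.643
v 1.347 3.508 -0.715
v -0.51 2.257 -1.52
v -0.202 2.575 -0.99
v -1.821 2.981 -0.291
v -2.13 2.663 -0.82
v -0.253 2.845 -1.266
v -1.873 3.251 -0.566
v -0.386 2.928 -1.621
v -2.005 3.334 -0.922
v -0.558 2.798 -1.945
v -2.178 3.204 -1.246
v -0.715 2.496 -2.133
v -2.335 2.903 -1.434
v -0.807 2.119 -2.127
v -2.427 2.525 -1.428
v -0.805 1.785 -1.928
v -2.424 2.191 -1.229
v -0.709 1.601 -1.599
v -2.328 2.007 -0.9
v -0.55 1.625 -1.245
v -2.17 2.031 -0.546
v -0.379 1.85 -0.978
v -1.998 2.256 -0.279
v -0.249 2.204 -0.883
v -1.868 2.61 -0.184
f 2 1 5
f 2 5 3
f 3 5 6
f 3 6 4
f 5 1 7
f 5 7 6
f 6 7 8
f 6 8 4
f 7 1 9
f 7 9 8
f 8 9 10
f 8 10 4
f 9 1 11
f 9 11 10
f 10 11 12
f 10 12 4
f 11 1 13
f 11 13 12
f 12 13 14
f 12 14 4
f 13 1 15
f 13 15 14
f 14 15 16
f 14 16 4
f 15 1 17
f 15 17 16
f 16 17 18
f 16 18 4
f 17 1 2
f 17 2 18
f 18 2 3
f 18 3 4
f 20 19 23
f 20 23 21
f 21 23 24
f 21 24 22
f 23 19 25
f 23 25 24
f 24 25 26
f 24 26 22
f 25 19 27
f 25 27 26
f 26 27 28
f 26 28 22
f 27 19 29
f 27 29 28
f 28 29 30
f 28 30 22
f 29 19 31
f 29 31 30
f 30 31 32
f 30 32 22
f 31 19 33
f 31 33 32
f 32 33 34
f 32 34 22
f 33 19 35
f 33 35 34
f 34 35 36
f 34 36 22
f 35 19 37
f 35 37 36
f 36 37 38
f 36 38 22
f 37 19 39
f 37 39 38
f 38 39 40
f 38 40 22
f 39 19 41
f 39 41 40
f 40 41 42
f 40 42 22
f 41 19 20
f 41 20 42
f 42 20 21
f 42 21 22



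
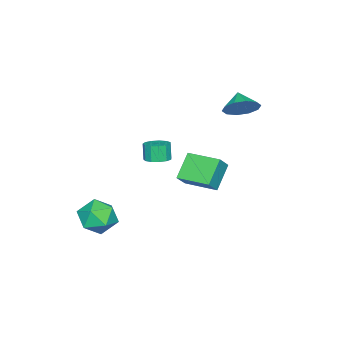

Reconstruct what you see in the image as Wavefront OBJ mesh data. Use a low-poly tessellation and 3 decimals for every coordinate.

v 2.458 1.398 1.63
v 1.339 1.345 2.672
v 2.473 3.085 1.731
v 1.353 3.032 2.773
v 3.147 1.348 2.367
v 2.027 1.295 3.409
v 3.161 3.035 2.468
v 2.042 2.982 3.51
v 1.641 -2.723 -2.973
v 2.697 -2.786 -2.623
v 1.443 -4.494 -2.697
v 2.499 -4.557 -2.347
v 1.739 -4.025 -1.73
v 1.861 -2.931 -1.9
v 2.279 -4.349 -3.42
v 2.401 -3.255 -3.59
v 3.091 -3.791 -2.899
v 2.758 -3.591 -1.855
v 1.382 -3.689 -3.465
v 1.049 -3.489 -2.421
v -3.267 1.244 3.641
v -2.924 1.671 4.43
v -3.933 0.676 4.239
v -3.379 1.994 4.23
v -3.792 2.031 3.805
v -4.003 1.767 3.317
v -3.934 1.304 2.954
v -3.61 0.817 2.853
v -3.154 0.494 3.053
v -2.742 0.457 3.478
v -2.53 0.721 3.965
v -2.6 1.184 4.329
v -2.377 -2.917 -0.816
v -1.848 -2.512 -0.599
v -2.095 -2.698 0.352
v -2.623 -3.103 0.136
v -2.162 -2.276 -0.634
v -2.409 -2.462 0.317
v -2.544 -2.243 -0.727
v -2.791 -2.429 0.224
v -2.873 -2.424 -0.848
v -3.12 -2.611 0.103
v -3.044 -2.762 -0.958
v -3.291 -2.948 -0.007
v -3.004 -3.149 -1.023
v -3.25 -3.335 -0.072
v -2.764 -3.462 -1.023
v -3.01 -3.648 -0.072
v -2.401 -3.602 -0.956
v -2.648 -3.788 -0.005
v -2.031 -3.525 -0.845
v -2.277 -3.711 0.106
v -1.77 -3.254 -0.725
v -2.017 -3.44 0.227
v -1.702 -2.877 -0.633
v -1.949 -3.063 0.318
f 2 4 1
f 5 2 1
f 1 4 3
f 3 5 1
f 2 8 4
f 6 2 5
f 6 8 2
f 4 8 3
f 7 5 3
f 3 8 7
f 7 6 5
f 8 6 7
f 9 20 14
f 9 14 10
f 9 10 16
f 9 16 19
f 9 19 20
f 10 14 18
f 14 20 13
f 20 19 11
f 19 16 15
f 16 10 17
f 12 18 13
f 12 13 11
f 12 11 15
f 12 15 17
f 12 17 18
f 13 18 14
f 11 13 20
f 15 11 19
f 17 15 16
f 18 17 10
f 22 21 24
f 22 24 23
f 24 21 25
f 24 25 23
f 25 21 26
f 25 26 23
f 26 21 27
f 26 27 23
f 27 21 28
f 27 28 23
f 28 21 29
f 28 29 23
f 29 21 30
f 29 30 23
f 30 21 31
f 30 31 23
f 31 21 32
f 31 32 23
f 32 21 22
f 32 22 23
f 34 33 37
f 34 37 35
f 35 37 38
f 35 38 36
f 37 33 39
f 37 39 38
f 38 39 40
f 38 40 36
f 39 33 41
f 39 41 40
f 40 41 42
f 40 42 36
f 41 33 43
f 41 43 42
f 42 43 44
f 42 44 36
f 43 33 45
f 43 45 44
f 44 45 46
f 44 46 36
f 45 33 47
f 45 47 46
f 46 47 48
f 46 48 36
f 47 33 49
f 47 49 48
f 48 49 50
f 48 50 36
f 49 33 51
f 49 51 50
f 50 51 52
f 50 52 36
f 51 33 53
f 51 53 52
f 52 53 54
f 52 54 36
f 53 33 55
f 53 55 54
f 54 55 56
f 54 56 36
f 55 33 34
f 55 34 56
f 56 34 35
f 56 35 36



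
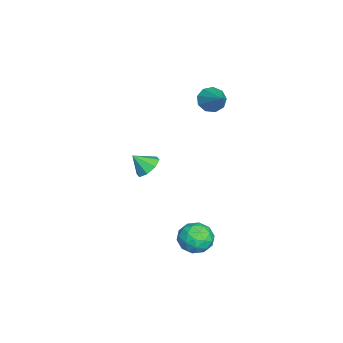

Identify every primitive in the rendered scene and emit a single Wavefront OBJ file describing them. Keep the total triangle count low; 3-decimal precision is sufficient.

v -4.464 2.545 2.037
v -4.069 2.799 1.328
v -3.056 3.275 3.083
v -4.426 3.217 1.517
v -4.801 3.321 1.95
v -5.018 3.062 2.423
v -4.976 2.561 2.715
v -4.695 2.053 2.691
v -4.306 1.775 2.36
v -3.991 1.858 1.879
v -3.897 2.262 1.471
v 3.223 3.409 -3.674
v 3.651 2.711 -4.3
v 2.009 2.329 -3.3
v 2.437 1.631 -3.926
v 2.909 1.895 -3.049
v 3.66 2.562 -3.28
v 2 2.478 -4.32
v 2.751 3.145 -4.551
v 2.895 2.136 -4.699
v 3.457 1.775 -3.914
v 2.203 3.265 -3.686
v 2.765 2.904 -2.901
v 3.544 3.154 -4.02
v 2.116 1.886 -3.58
v 2.394 2.04 -3.065
v 2.645 1.63 -3.433
v 3.549 3.067 -3.42
v 3.8 2.657 -3.788
v 3.364 2.177 -3.053
v 1.86 2.383 -3.812
v 2.111 1.973 -4.18
v 3.015 3.41 -4.167
v 3.266 3 -4.535
v 2.296 2.863 -4.547
v 3.351 2.406 -4.622
v 2.637 1.772 -4.403
v 2.381 2.269 -4.634
v 2.822 2.661 -4.77
v 3.681 2.194 -4.161
v 2.967 1.56 -3.941
v 3.245 1.715 -3.426
v 3.686 2.107 -3.561
v 3.237 1.856 -4.395
v 2.693 3.48 -3.659
v 1.979 2.846 -3.439
v 1.974 2.933 -4.039
v 2.415 3.325 -4.174
v 3.023 3.268 -3.197
v 2.309 2.634 -2.978
v 2.838 2.379 -2.83
v 3.279 2.771 -2.966
v 2.423 3.184 -3.205
v -1.18 -0.476 -1.377
v -0.633 -0.006 -0.946
v -1.14 -1.304 -0.523
v -1.243 0.124 -0.791
v -1.817 -0.098 -0.979
v -2.017 -0.54 -1.4
v -1.728 -0.945 -1.807
v -1.117 -1.075 -1.962
v -0.544 -0.854 -1.774
v -0.343 -0.411 -1.353
f 2 1 4
f 2 4 3
f 4 1 5
f 4 5 3
f 5 1 6
f 5 6 3
f 6 1 7
f 6 7 3
f 7 1 8
f 7 8 3
f 8 1 9
f 8 9 3
f 9 1 10
f 9 10 3
f 10 1 11
f 10 11 3
f 11 1 2
f 11 2 3
f 12 49 28
f 49 23 52
f 28 52 17
f 49 52 28
f 12 28 24
f 28 17 29
f 24 29 13
f 28 29 24
f 12 24 33
f 24 13 34
f 33 34 19
f 24 34 33
f 12 33 45
f 33 19 48
f 45 48 22
f 33 48 45
f 12 45 49
f 45 22 53
f 49 53 23
f 45 53 49
f 13 29 40
f 29 17 43
f 40 43 21
f 29 43 40
f 17 52 30
f 52 23 51
f 30 51 16
f 52 51 30
f 23 53 50
f 53 22 46
f 50 46 14
f 53 46 50
f 22 48 47
f 48 19 35
f 47 35 18
f 48 35 47
f 19 34 39
f 34 13 36
f 39 36 20
f 34 36 39
f 15 41 27
f 41 21 42
f 27 42 16
f 41 42 27
f 15 27 25
f 27 16 26
f 25 26 14
f 27 26 25
f 15 25 32
f 25 14 31
f 32 31 18
f 25 31 32
f 15 32 37
f 32 18 38
f 37 38 20
f 32 38 37
f 15 37 41
f 37 20 44
f 41 44 21
f 37 44 41
f 16 42 30
f 42 21 43
f 30 43 17
f 42 43 30
f 14 26 50
f 26 16 51
f 50 51 23
f 26 51 50
f 18 31 47
f 31 14 46
f 47 46 22
f 31 46 47
f 20 38 39
f 38 18 35
f 39 35 19
f 38 35 39
f 21 44 40
f 44 20 36
f 40 36 13
f 44 36 40
f 55 54 57
f 55 57 56
f 57 54 58
f 57 58 56
f 58 54 59
f 58 59 56
f 59 54 60
f 59 60 56
f 60 54 61
f 60 61 56
f 61 54 62
f 61 62 56
f 62 54 63
f 62 63 56
f 63 54 55
f 63 55 56



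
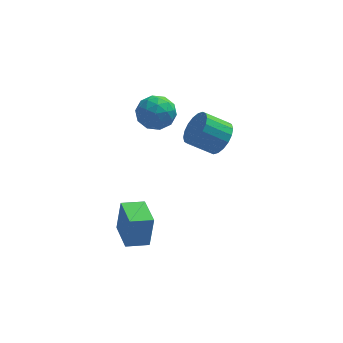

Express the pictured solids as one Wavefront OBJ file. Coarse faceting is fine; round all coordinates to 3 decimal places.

v 0.131 4.729 1.312
v 0.745 4.67 2.15
v -0.505 3.21 1.67
v 0.109 3.151 2.508
v -0.678 3.832 2.486
v -0.285 4.771 2.265
v 0.525 3.109 1.555
v 0.918 4.048 1.334
v 0.988 3.669 2.301
v 0.245 4.116 2.876
v -0.005 3.764 0.944
v -0.748 4.211 1.519
v 0.493 4.832 1.7
v -0.253 3.048 2.12
v -0.716 3.448 2.107
v -0.355 3.413 2.6
v -0.112 4.892 1.767
v 0.249 4.857 2.26
v -0.587 4.365 2.457
v -0.009 3.023 1.56
v 0.352 2.988 2.053
v 0.595 4.467 1.22
v 0.956 4.432 1.713
v 0.827 3.515 1.363
v 0.997 4.209 2.281
v 0.624 3.317 2.491
v 0.868 3.292 1.931
v 1.099 3.844 1.801
v 0.56 4.472 2.619
v 0.187 3.58 2.83
v -0.276 3.98 2.817
v -0.045 4.531 2.687
v 0.704 3.884 2.708
v 0.053 4.3 0.99
v -0.32 3.408 1.201
v 0.285 3.349 1.133
v 0.516 3.9 1.003
v -0.384 4.563 1.329
v -0.757 3.671 1.539
v -0.859 4.036 2.019
v -0.628 4.588 1.889
v -0.464 3.996 1.112
v -1.454 -2.895 -1.69
v -1.237 -2.696 -0.036
v -1.841 -1.317 -1.829
v -1.623 -1.119 -0.175
v -0.357 -2.641 -1.865
v -0.139 -2.443 -0.211
v -0.743 -1.064 -2.004
v -0.526 -0.865 -0.35
v 3.221 3.84 -0.059
v 3.781 3.737 0.75
v 2.539 3.737 1.609
v 1.979 3.84 0.799
v 3.751 4.174 0.707
v 2.509 4.175 1.566
v 3.616 4.545 0.512
v 2.374 4.546 1.37
v 3.403 4.777 0.203
v 2.161 4.777 1.062
v 3.154 4.823 -0.157
v 1.912 4.823 0.702
v 2.918 4.674 -0.498
v 1.676 4.674 0.361
v 2.742 4.36 -0.752
v 1.5 4.36 0.106
v 2.661 3.943 -0.869
v 1.419 3.943 -0.01
v 2.691 3.505 -0.826
v 1.449 3.506 0.033
v 2.826 3.134 -0.63
v 1.584 3.135 0.228
v 3.039 2.903 -0.322
v 1.797 2.903 0.537
v 3.288 2.857 0.038
v 2.046 2.857 0.897
v 3.524 3.006 0.379
v 2.282 3.006 1.238
v 3.7 3.32 0.634
v 2.458 3.32 1.492
f 1 38 17
f 38 12 41
f 17 41 6
f 38 41 17
f 1 17 13
f 17 6 18
f 13 18 2
f 17 18 13
f 1 13 22
f 13 2 23
f 22 23 8
f 13 23 22
f 1 22 34
f 22 8 37
f 34 37 11
f 22 37 34
f 1 34 38
f 34 11 42
f 38 42 12
f 34 42 38
f 2 18 29
f 18 6 32
f 29 32 10
f 18 32 29
f 6 41 19
f 41 12 40
f 19 40 5
f 41 40 19
f 12 42 39
f 42 11 35
f 39 35 3
f 42 35 39
f 11 37 36
f 37 8 24
f 36 24 7
f 37 24 36
f 8 23 28
f 23 2 25
f 28 25 9
f 23 25 28
f 4 30 16
f 30 10 31
f 16 31 5
f 30 31 16
f 4 16 14
f 16 5 15
f 14 15 3
f 16 15 14
f 4 14 21
f 14 3 20
f 21 20 7
f 14 20 21
f 4 21 26
f 21 7 27
f 26 27 9
f 21 27 26
f 4 26 30
f 26 9 33
f 30 33 10
f 26 33 30
f 5 31 19
f 31 10 32
f 19 32 6
f 31 32 19
f 3 15 39
f 15 5 40
f 39 40 12
f 15 40 39
f 7 20 36
f 20 3 35
f 36 35 11
f 20 35 36
f 9 27 28
f 27 7 24
f 28 24 8
f 27 24 28
f 10 33 29
f 33 9 25
f 29 25 2
f 33 25 29
f 44 46 43
f 47 44 43
f 43 46 45
f 45 47 43
f 44 50 46
f 48 44 47
f 48 50 44
f 46 50 45
f 49 47 45
f 45 50 49
f 49 48 47
f 50 48 49
f 52 51 55
f 52 55 53
f 53 55 56
f 53 56 54
f 55 51 57
f 55 57 56
f 56 57 58
f 56 58 54
f 57 51 59
f 57 59 58
f 58 59 60
f 58 60 54
f 59 51 61
f 59 61 60
f 60 61 62
f 60 62 54
f 61 51 63
f 61 63 62
f 62 63 64
f 62 64 54
f 63 51 65
f 63 65 64
f 64 65 66
f 64 66 54
f 65 51 67
f 65 67 66
f 66 67 68
f 66 68 54
f 67 51 69
f 67 69 68
f 68 69 70
f 68 70 54
f 69 51 71
f 69 71 70
f 70 71 72
f 70 72 54
f 71 51 73
f 71 73 72
f 72 73 74
f 72 74 54
f 73 51 75
f 73 75 74
f 74 75 76
f 74 76 54
f 75 51 77
f 75 77 76
f 76 77 78
f 76 78 54
f 77 51 79
f 77 79 78
f 78 79 80
f 78 80 54
f 79 51 52
f 79 52 80
f 80 52 53
f 80 53 54



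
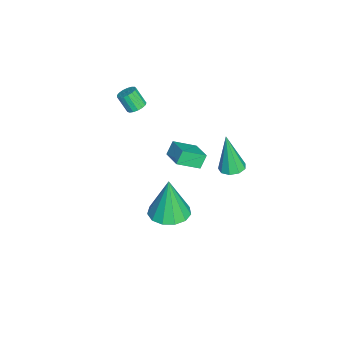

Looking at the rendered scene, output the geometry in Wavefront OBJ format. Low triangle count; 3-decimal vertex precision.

v -2.818 2.059 -0.925
v -2.405 0.978 -0.288
v -1.788 2.656 -0.579
v -1.375 1.576 0.057
v -2.445 1.804 -1.597
v -2.032 0.724 -0.961
v -1.415 2.402 -1.252
v -1.002 1.321 -0.615
v -2.476 -0.726 2.113
v -2.048 -0.997 2.065
v -2.275 -1.506 2.919
v -2.704 -1.234 2.967
v -1.98 -0.804 2.198
v -2.207 -1.313 3.052
v -2.026 -0.593 2.311
v -2.253 -1.102 3.166
v -2.175 -0.412 2.379
v -2.402 -0.921 3.234
v -2.393 -0.303 2.386
v -2.62 -0.812 3.241
v -2.631 -0.291 2.331
v -2.858 -0.8 3.185
v -2.833 -0.378 2.225
v -3.06 -0.887 3.079
v -2.953 -0.545 2.094
v -3.18 -1.054 2.948
v -2.964 -0.753 1.967
v -3.191 -1.262 2.821
v -2.864 -0.955 1.873
v -3.091 -1.464 2.728
v -2.675 -1.104 1.835
v -2.902 -1.613 2.689
v -2.44 -1.167 1.86
v -2.667 -1.676 2.714
v -2.214 -1.128 1.943
v -2.441 -1.637 2.797
v 3.49 1.553 0.435
v 4.198 0.878 0.487
v 3.29 1.507 2.545
v 4.448 1.369 0.521
v 4.394 1.918 0.529
v 4.053 2.352 0.506
v 3.533 2.532 0.461
v 3 2.402 0.407
v 2.621 2.002 0.363
v 2.519 1.46 0.341
v 2.724 0.947 0.349
v 3.173 0.627 0.384
v 3.722 0.601 0.436
v 0.769 4.078 1.307
v 1.403 4.022 1.379
v 0.511 3.742 3.333
v 1.283 4.439 1.433
v 0.922 4.688 1.428
v 0.491 4.651 1.367
v 0.189 4.347 1.277
v 0.159 3.916 1.202
v 0.415 3.562 1.176
v 0.836 3.449 1.211
v 1.227 3.631 1.291
f 2 4 1
f 5 2 1
f 1 4 3
f 3 5 1
f 2 8 4
f 6 2 5
f 6 8 2
f 4 8 3
f 7 5 3
f 3 8 7
f 7 6 5
f 8 6 7
f 10 9 13
f 10 13 11
f 11 13 14
f 11 14 12
f 13 9 15
f 13 15 14
f 14 15 16
f 14 16 12
f 15 9 17
f 15 17 16
f 16 17 18
f 16 18 12
f 17 9 19
f 17 19 18
f 18 19 20
f 18 20 12
f 19 9 21
f 19 21 20
f 20 21 22
f 20 22 12
f 21 9 23
f 21 23 22
f 22 23 24
f 22 24 12
f 23 9 25
f 23 25 24
f 24 25 26
f 24 26 12
f 25 9 27
f 25 27 26
f 26 27 28
f 26 28 12
f 27 9 29
f 27 29 28
f 28 29 30
f 28 30 12
f 29 9 31
f 29 31 30
f 30 31 32
f 30 32 12
f 31 9 33
f 31 33 32
f 32 33 34
f 32 34 12
f 33 9 35
f 33 35 34
f 34 35 36
f 34 36 12
f 35 9 10
f 35 10 36
f 36 10 11
f 36 11 12
f 38 37 40
f 38 40 39
f 40 37 41
f 40 41 39
f 41 37 42
f 41 42 39
f 42 37 43
f 42 43 39
f 43 37 44
f 43 44 39
f 44 37 45
f 44 45 39
f 45 37 46
f 45 46 39
f 46 37 47
f 46 47 39
f 47 37 48
f 47 48 39
f 48 37 49
f 48 49 39
f 49 37 38
f 49 38 39
f 51 50 53
f 51 53 52
f 53 50 54
f 53 54 52
f 54 50 55
f 54 55 52
f 55 50 56
f 55 56 52
f 56 50 57
f 56 57 52
f 57 50 58
f 57 58 52
f 58 50 59
f 58 59 52
f 59 50 60
f 59 60 52
f 60 50 51
f 60 51 52



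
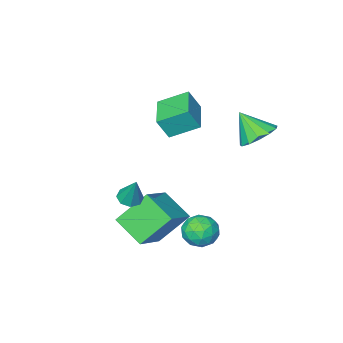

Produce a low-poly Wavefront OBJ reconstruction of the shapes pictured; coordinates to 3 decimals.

v -2.16 -2.517 1.714
v -1.624 -2.761 2.827
v -3.331 -1.619 2.474
v -2.794 -1.863 3.588
v -1.066 -0.937 1.532
v -0.529 -1.181 2.646
v -2.236 -0.039 2.293
v -1.7 -0.283 3.406
v -3.264 3.06 2.982
v -2.527 2.641 2.413
v -2.816 2.14 4.238
v -2.294 3.101 2.667
v -2.369 3.548 3.021
v -2.728 3.84 3.362
v -3.257 3.884 3.582
v -3.788 3.667 3.612
v -4.152 3.256 3.442
v -4.235 2.784 3.125
v -4.009 2.399 2.763
v -3.547 2.224 2.471
v -2.994 2.314 2.34
v -0.626 3.465 -1.544
v 0.237 3.85 -1.595
v -0.257 2.49 -2.665
v 0.606 2.875 -2.716
v 0.358 2.367 -1.957
v 0.129 2.97 -1.264
v -0.149 3.37 -2.996
v -0.378 3.973 -2.303
v 0.532 3.791 -2.492
v 0.845 3.171 -1.849
v -0.865 3.169 -2.411
v -0.552 2.549 -1.768
v -0.227 3.743 -1.471
v 0.207 2.597 -2.789
v 0.061 2.298 -2.343
v 0.568 2.524 -2.372
v -0.29 3.226 -1.277
v 0.217 3.452 -1.306
v 0.288 2.58 -1.519
v -0.237 2.888 -2.954
v 0.27 3.114 -2.983
v -0.588 3.816 -1.888
v -0.081 4.042 -1.917
v -0.308 3.76 -2.741
v 0.454 3.935 -2.028
v 0.671 3.361 -2.687
v 0.226 3.653 -2.852
v 0.092 4.007 -2.445
v 0.638 3.57 -1.65
v 0.855 2.997 -2.309
v 0.709 2.699 -1.863
v 0.575 3.053 -1.456
v 0.811 3.536 -2.178
v -0.875 3.343 -1.951
v -0.658 2.77 -2.61
v -0.595 3.287 -2.804
v -0.729 3.641 -2.397
v -0.691 2.979 -1.573
v -0.474 2.405 -2.232
v -0.112 2.333 -1.815
v -0.246 2.687 -1.408
v -0.831 2.804 -2.082
v 0.16 2.585 -1.414
v 0.474 1.052 -0.566
v 1.748 3.47 -0.403
v 2.062 1.937 0.445
v 1.458 2.003 -2.945
v 1.772 0.47 -2.097
v 3.046 2.888 -1.934
v 3.36 1.355 -1.086
v 2.856 1.806 0.513
v 3.145 2.291 0.256
v 2.964 2.514 1.967
v 2.673 2.344 0.265
v 2.309 2.082 0.42
v 2.265 1.659 0.629
v 2.568 1.322 0.771
v 3.039 1.268 0.762
v 3.403 1.53 0.607
v 3.447 1.954 0.398
f 2 4 1
f 5 2 1
f 1 4 3
f 3 5 1
f 2 8 4
f 6 2 5
f 6 8 2
f 4 8 3
f 7 5 3
f 3 8 7
f 7 6 5
f 8 6 7
f 10 9 12
f 10 12 11
f 12 9 13
f 12 13 11
f 13 9 14
f 13 14 11
f 14 9 15
f 14 15 11
f 15 9 16
f 15 16 11
f 16 9 17
f 16 17 11
f 17 9 18
f 17 18 11
f 18 9 19
f 18 19 11
f 19 9 20
f 19 20 11
f 20 9 21
f 20 21 11
f 21 9 10
f 21 10 11
f 22 59 38
f 59 33 62
f 38 62 27
f 59 62 38
f 22 38 34
f 38 27 39
f 34 39 23
f 38 39 34
f 22 34 43
f 34 23 44
f 43 44 29
f 34 44 43
f 22 43 55
f 43 29 58
f 55 58 32
f 43 58 55
f 22 55 59
f 55 32 63
f 59 63 33
f 55 63 59
f 23 39 50
f 39 27 53
f 50 53 31
f 39 53 50
f 27 62 40
f 62 33 61
f 40 61 26
f 62 61 40
f 33 63 60
f 63 32 56
f 60 56 24
f 63 56 60
f 32 58 57
f 58 29 45
f 57 45 28
f 58 45 57
f 29 44 49
f 44 23 46
f 49 46 30
f 44 46 49
f 25 51 37
f 51 31 52
f 37 52 26
f 51 52 37
f 25 37 35
f 37 26 36
f 35 36 24
f 37 36 35
f 25 35 42
f 35 24 41
f 42 41 28
f 35 41 42
f 25 42 47
f 42 28 48
f 47 48 30
f 42 48 47
f 25 47 51
f 47 30 54
f 51 54 31
f 47 54 51
f 26 52 40
f 52 31 53
f 40 53 27
f 52 53 40
f 24 36 60
f 36 26 61
f 60 61 33
f 36 61 60
f 28 41 57
f 41 24 56
f 57 56 32
f 41 56 57
f 30 48 49
f 48 28 45
f 49 45 29
f 48 45 49
f 31 54 50
f 54 30 46
f 50 46 23
f 54 46 50
f 65 67 64
f 68 65 64
f 64 67 66
f 66 68 64
f 65 71 67
f 69 65 68
f 69 71 65
f 67 71 66
f 70 68 66
f 66 71 70
f 70 69 68
f 71 69 70
f 73 72 75
f 73 75 74
f 75 72 76
f 75 76 74
f 76 72 77
f 76 77 74
f 77 72 78
f 77 78 74
f 78 72 79
f 78 79 74
f 79 72 80
f 79 80 74
f 80 72 81
f 80 81 74
f 81 72 73
f 81 73 74



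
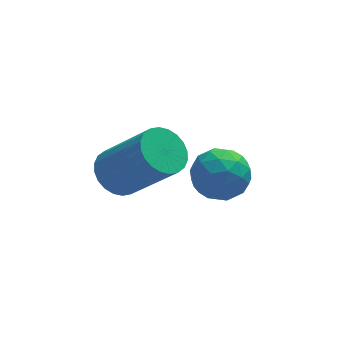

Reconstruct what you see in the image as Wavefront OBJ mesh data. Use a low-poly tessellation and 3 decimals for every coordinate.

v 2.439 -2.106 -3.673
v 3.217 -2.34 -3.355
v 1.803 -2.96 -2.745
v 2.581 -3.194 -2.427
v 2.282 -2.384 -2.297
v 2.675 -1.857 -2.871
v 2.345 -3.443 -3.229
v 2.738 -2.916 -3.803
v 3.159 -3.166 -3.081
v 3.12 -2.512 -2.505
v 1.9 -2.788 -3.595
v 1.861 -2.134 -3.019
v 2.884 -2.148 -3.595
v 2.136 -3.152 -2.505
v 1.961 -2.676 -2.428
v 2.418 -2.814 -2.242
v 2.565 -1.864 -3.311
v 3.023 -2.001 -3.124
v 2.473 -2.028 -2.502
v 1.997 -3.299 -2.976
v 2.455 -3.436 -2.789
v 2.602 -2.486 -3.858
v 3.059 -2.624 -3.672
v 2.547 -3.272 -3.598
v 3.307 -2.771 -3.247
v 2.933 -3.273 -2.702
v 2.794 -3.42 -3.174
v 3.025 -3.11 -3.51
v 3.284 -2.387 -2.909
v 2.911 -2.889 -2.363
v 2.735 -2.413 -2.287
v 2.966 -2.103 -2.624
v 3.25 -2.873 -2.748
v 2.109 -2.411 -3.737
v 1.736 -2.913 -3.191
v 2.054 -3.197 -3.476
v 2.285 -2.887 -3.813
v 2.087 -2.027 -3.398
v 1.713 -2.529 -2.853
v 1.995 -2.19 -2.59
v 2.226 -1.88 -2.926
v 1.77 -2.427 -3.352
v -0.345 -3.468 -1.711
v 0.233 -3.519 -2.155
v 1.283 -4.343 -0.692
v 0.705 -4.292 -0.249
v 0.274 -3.262 -2.039
v 1.324 -4.086 -0.577
v 0.221 -3.036 -1.874
v 1.271 -3.86 -0.412
v 0.081 -2.876 -1.684
v 1.131 -3.7 -0.221
v -0.123 -2.806 -1.498
v 0.927 -3.63 -0.035
v -0.361 -2.837 -1.344
v 0.689 -3.661 0.118
v -0.596 -2.964 -1.247
v 0.454 -3.788 0.216
v -0.794 -3.167 -1.22
v 0.257 -3.992 0.243
v -0.923 -3.417 -1.268
v 0.127 -4.241 0.195
v -0.964 -3.674 -1.383
v 0.086 -4.498 0.079
v -0.911 -3.9 -1.548
v 0.139 -4.724 -0.086
v -0.771 -4.06 -1.739
v 0.279 -4.884 -0.276
v -0.567 -4.13 -1.925
v 0.483 -4.954 -0.462
v -0.329 -4.099 -2.078
v 0.721 -4.923 -0.616
v -0.094 -3.972 -2.176
v 0.956 -4.796 -0.713
v 0.103 -3.768 -2.203
v 1.154 -4.593 -0.74
f 1 38 17
f 38 12 41
f 17 41 6
f 38 41 17
f 1 17 13
f 17 6 18
f 13 18 2
f 17 18 13
f 1 13 22
f 13 2 23
f 22 23 8
f 13 23 22
f 1 22 34
f 22 8 37
f 34 37 11
f 22 37 34
f 1 34 38
f 34 11 42
f 38 42 12
f 34 42 38
f 2 18 29
f 18 6 32
f 29 32 10
f 18 32 29
f 6 41 19
f 41 12 40
f 19 40 5
f 41 40 19
f 12 42 39
f 42 11 35
f 39 35 3
f 42 35 39
f 11 37 36
f 37 8 24
f 36 24 7
f 37 24 36
f 8 23 28
f 23 2 25
f 28 25 9
f 23 25 28
f 4 30 16
f 30 10 31
f 16 31 5
f 30 31 16
f 4 16 14
f 16 5 15
f 14 15 3
f 16 15 14
f 4 14 21
f 14 3 20
f 21 20 7
f 14 20 21
f 4 21 26
f 21 7 27
f 26 27 9
f 21 27 26
f 4 26 30
f 26 9 33
f 30 33 10
f 26 33 30
f 5 31 19
f 31 10 32
f 19 32 6
f 31 32 19
f 3 15 39
f 15 5 40
f 39 40 12
f 15 40 39
f 7 20 36
f 20 3 35
f 36 35 11
f 20 35 36
f 9 27 28
f 27 7 24
f 28 24 8
f 27 24 28
f 10 33 29
f 33 9 25
f 29 25 2
f 33 25 29
f 44 43 47
f 44 47 45
f 45 47 48
f 45 48 46
f 47 43 49
f 47 49 48
f 48 49 50
f 48 50 46
f 49 43 51
f 49 51 50
f 50 51 52
f 50 52 46
f 51 43 53
f 51 53 52
f 52 53 54
f 52 54 46
f 53 43 55
f 53 55 54
f 54 55 56
f 54 56 46
f 55 43 57
f 55 57 56
f 56 57 58
f 56 58 46
f 57 43 59
f 57 59 58
f 58 59 60
f 58 60 46
f 59 43 61
f 59 61 60
f 60 61 62
f 60 62 46
f 61 43 63
f 61 63 62
f 62 63 64
f 62 64 46
f 63 43 65
f 63 65 64
f 64 65 66
f 64 66 46
f 65 43 67
f 65 67 66
f 66 67 68
f 66 68 46
f 67 43 69
f 67 69 68
f 68 69 70
f 68 70 46
f 69 43 71
f 69 71 70
f 70 71 72
f 70 72 46
f 71 43 73
f 71 73 72
f 72 73 74
f 72 74 46
f 73 43 75
f 73 75 74
f 74 75 76
f 74 76 46
f 75 43 44
f 75 44 76
f 76 44 45
f 76 45 46

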